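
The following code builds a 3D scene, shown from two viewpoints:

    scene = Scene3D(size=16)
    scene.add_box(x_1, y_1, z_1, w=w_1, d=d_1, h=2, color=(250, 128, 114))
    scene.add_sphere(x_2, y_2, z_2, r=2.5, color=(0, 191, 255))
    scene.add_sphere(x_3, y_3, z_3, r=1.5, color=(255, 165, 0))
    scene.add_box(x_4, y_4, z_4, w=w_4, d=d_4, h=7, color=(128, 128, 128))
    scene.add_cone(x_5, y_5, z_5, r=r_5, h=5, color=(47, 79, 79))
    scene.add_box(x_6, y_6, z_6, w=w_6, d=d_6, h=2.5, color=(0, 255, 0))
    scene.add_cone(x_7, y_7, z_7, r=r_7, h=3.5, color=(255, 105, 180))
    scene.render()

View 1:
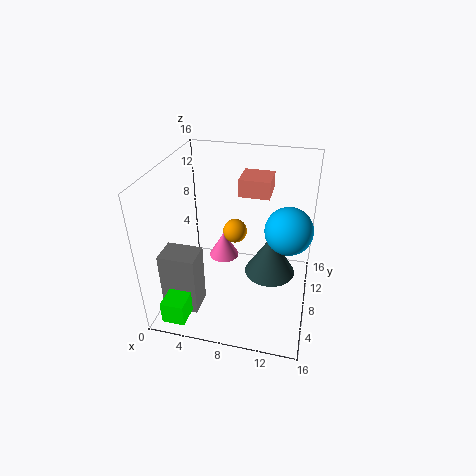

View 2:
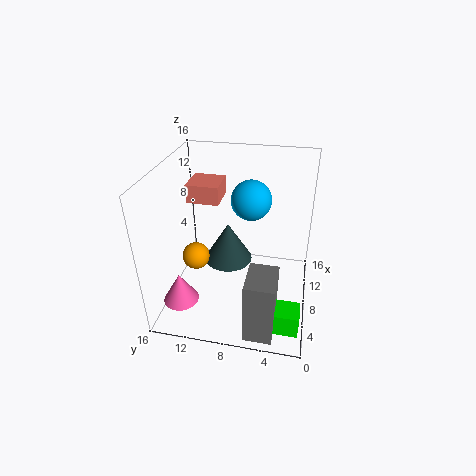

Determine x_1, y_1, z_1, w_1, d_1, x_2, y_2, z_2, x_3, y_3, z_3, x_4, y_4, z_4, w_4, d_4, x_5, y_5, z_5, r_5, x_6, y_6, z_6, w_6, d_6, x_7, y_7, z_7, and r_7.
x_1 = 7.5
y_1 = 10
z_1 = 12
w_1 = 3.5
d_1 = 3.5
x_2 = 13.5
y_2 = 7.5
z_2 = 10
x_3 = 6.5
y_3 = 12.5
z_3 = 6
x_4 = 0.5
y_4 = 3
z_4 = 0.5
w_4 = 4
d_4 = 3
x_5 = 11.5
y_5 = 10
z_5 = 2.5
r_5 = 3
x_6 = 1.5
y_6 = 0.5
z_6 = 1
w_6 = 2.5
d_6 = 2.5
x_7 = 4.5
y_7 = 14
z_7 = 1
r_7 = 2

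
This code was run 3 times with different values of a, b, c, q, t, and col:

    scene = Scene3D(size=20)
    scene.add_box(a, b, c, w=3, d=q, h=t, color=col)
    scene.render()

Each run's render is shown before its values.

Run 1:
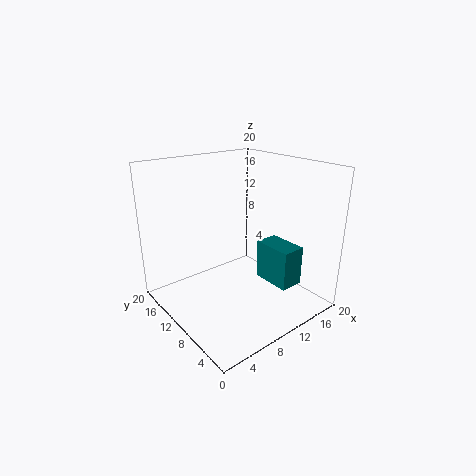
a = 10, b = 1, c = 6, q = 5, t = 5, col = 'teal'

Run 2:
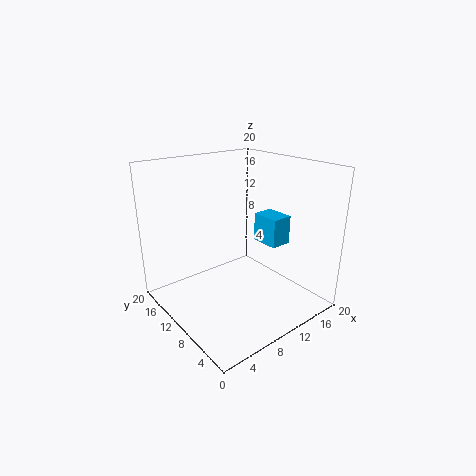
a = 13, b = 6, c = 9, q = 4, t = 4, col = 'deepskyblue'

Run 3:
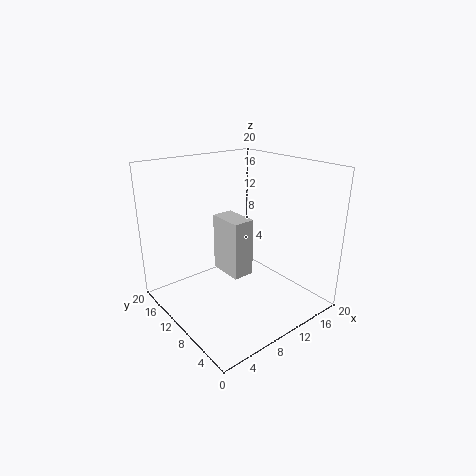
a = 8, b = 8, c = 5, q = 5, t = 8, col = 'lightgray'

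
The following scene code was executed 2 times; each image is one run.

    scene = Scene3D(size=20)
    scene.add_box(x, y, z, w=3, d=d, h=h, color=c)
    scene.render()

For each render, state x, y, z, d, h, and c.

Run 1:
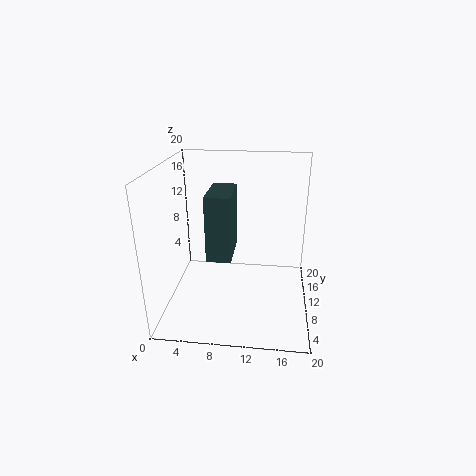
x = 7, y = 3, z = 10, d = 6, h = 8, c = 'darkslategray'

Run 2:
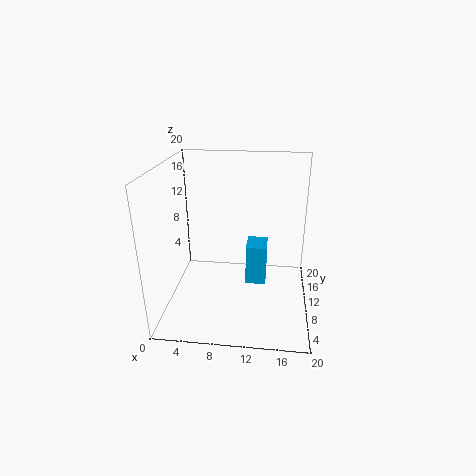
x = 11, y = 11, z = 2, d = 4, h = 6, c = 'deepskyblue'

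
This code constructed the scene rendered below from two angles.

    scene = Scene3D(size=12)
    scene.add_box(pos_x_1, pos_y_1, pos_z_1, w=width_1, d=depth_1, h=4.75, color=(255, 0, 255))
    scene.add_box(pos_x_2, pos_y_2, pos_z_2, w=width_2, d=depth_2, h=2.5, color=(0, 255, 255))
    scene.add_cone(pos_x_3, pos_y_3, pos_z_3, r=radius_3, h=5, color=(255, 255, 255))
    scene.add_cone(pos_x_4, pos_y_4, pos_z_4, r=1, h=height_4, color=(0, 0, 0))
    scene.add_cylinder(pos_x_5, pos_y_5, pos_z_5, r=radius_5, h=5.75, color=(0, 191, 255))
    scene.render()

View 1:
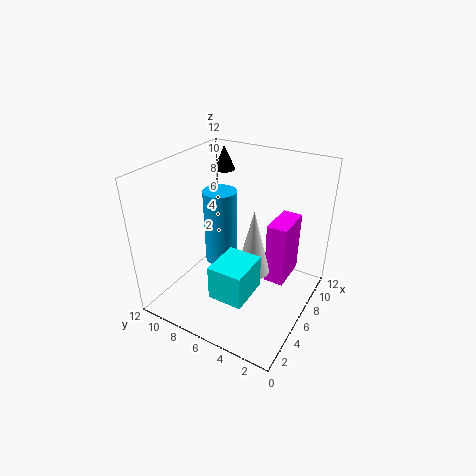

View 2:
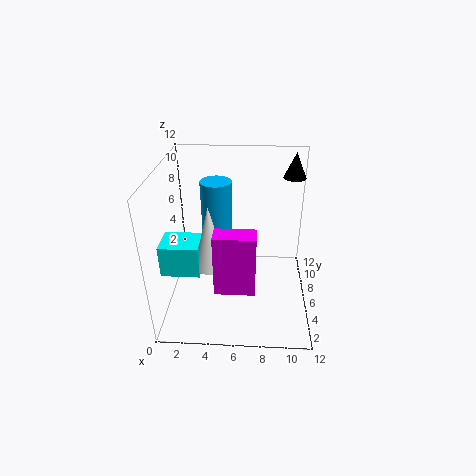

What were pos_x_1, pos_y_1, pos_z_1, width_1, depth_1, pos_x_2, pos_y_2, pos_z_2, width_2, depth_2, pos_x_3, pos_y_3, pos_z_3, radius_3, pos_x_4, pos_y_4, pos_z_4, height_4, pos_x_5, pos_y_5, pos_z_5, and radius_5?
pos_x_1 = 4.5, pos_y_1 = 1.25, pos_z_1 = 4, width_1 = 3, depth_1 = 1.5, pos_x_2 = 0.25, pos_y_2 = 2.5, pos_z_2 = 4.5, width_2 = 3, depth_2 = 2.5, pos_x_3 = 4, pos_y_3 = 3.5, pos_z_3 = 5, radius_3 = 1.25, pos_x_4 = 10.75, pos_y_4 = 10.25, pos_z_4 = 9.75, height_4 = 2.25, pos_x_5 = 4.25, pos_y_5 = 6.5, pos_z_5 = 5, radius_5 = 1.25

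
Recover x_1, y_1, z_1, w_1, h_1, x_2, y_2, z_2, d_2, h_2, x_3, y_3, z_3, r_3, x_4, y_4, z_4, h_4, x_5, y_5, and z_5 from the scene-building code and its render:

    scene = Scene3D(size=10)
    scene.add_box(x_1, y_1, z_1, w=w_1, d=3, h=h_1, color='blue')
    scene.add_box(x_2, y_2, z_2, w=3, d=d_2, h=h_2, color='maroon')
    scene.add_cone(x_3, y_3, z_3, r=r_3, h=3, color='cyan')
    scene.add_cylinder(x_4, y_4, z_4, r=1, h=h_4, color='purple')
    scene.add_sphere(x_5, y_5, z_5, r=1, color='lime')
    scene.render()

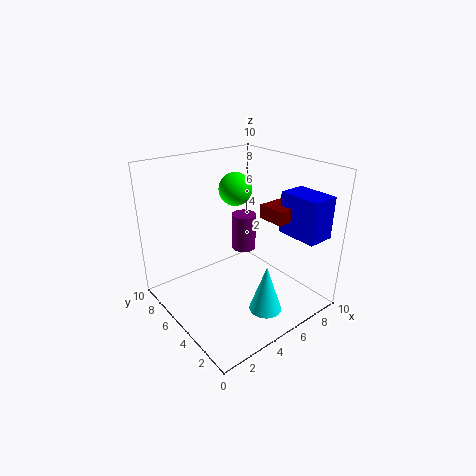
x_1 = 8
y_1 = 1
z_1 = 5
w_1 = 2
h_1 = 3
x_2 = 7
y_2 = 3
z_2 = 6
d_2 = 2
h_2 = 1
x_3 = 4
y_3 = 1
z_3 = 2
r_3 = 1
x_4 = 8
y_4 = 8
z_4 = 2
h_4 = 3
x_5 = 4
y_5 = 4
z_5 = 9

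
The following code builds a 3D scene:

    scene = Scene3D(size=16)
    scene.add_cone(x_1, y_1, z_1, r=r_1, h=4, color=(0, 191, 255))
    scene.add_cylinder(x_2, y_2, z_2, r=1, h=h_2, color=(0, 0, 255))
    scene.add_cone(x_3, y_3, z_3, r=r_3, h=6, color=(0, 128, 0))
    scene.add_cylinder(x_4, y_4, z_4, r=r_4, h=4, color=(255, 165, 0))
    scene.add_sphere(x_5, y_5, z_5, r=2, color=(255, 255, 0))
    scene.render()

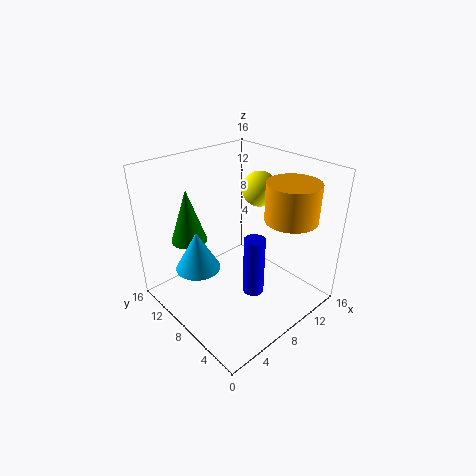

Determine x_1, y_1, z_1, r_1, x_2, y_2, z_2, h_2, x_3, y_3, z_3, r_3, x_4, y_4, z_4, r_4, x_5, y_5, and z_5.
x_1 = 2.5; y_1 = 8; z_1 = 6.75; r_1 = 2.25; x_2 = 5.25; y_2 = 2.75; z_2 = 5.5; h_2 = 5.75; x_3 = 4.25; y_3 = 12; z_3 = 7.5; r_3 = 2; x_4 = 11; y_4 = 3.25; z_4 = 11; r_4 = 2.75; x_5 = 12; y_5 = 8.75; z_5 = 12.5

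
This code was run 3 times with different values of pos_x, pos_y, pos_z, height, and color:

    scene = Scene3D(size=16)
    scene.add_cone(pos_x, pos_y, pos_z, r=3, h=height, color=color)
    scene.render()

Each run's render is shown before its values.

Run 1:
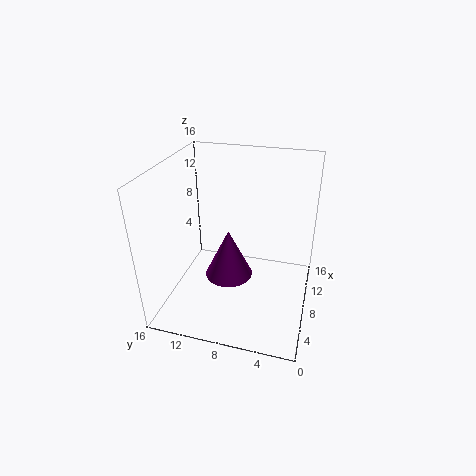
pos_x = 10.75; pos_y = 10; pos_z = 0.75; height = 6.25; color = 'purple'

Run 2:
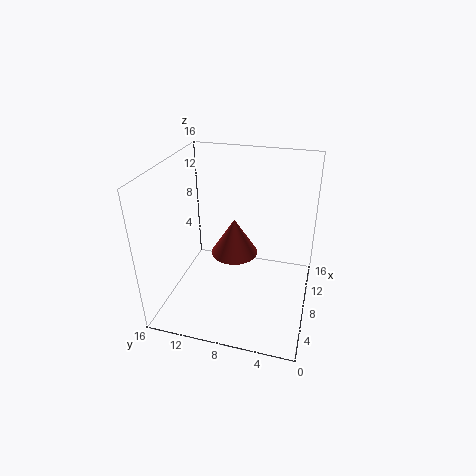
pos_x = 12.5; pos_y = 9.75; pos_z = 3; height = 4.75; color = 'brown'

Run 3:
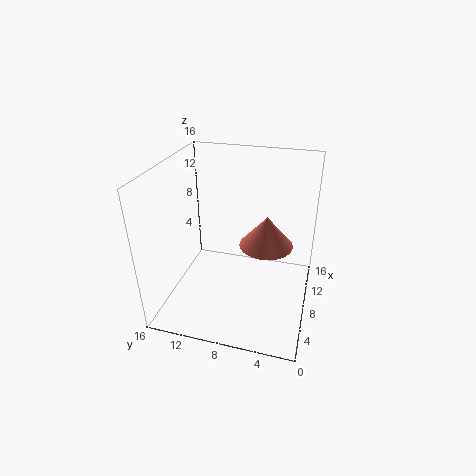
pos_x = 9; pos_y = 5; pos_z = 7; height = 3.5; color = 'salmon'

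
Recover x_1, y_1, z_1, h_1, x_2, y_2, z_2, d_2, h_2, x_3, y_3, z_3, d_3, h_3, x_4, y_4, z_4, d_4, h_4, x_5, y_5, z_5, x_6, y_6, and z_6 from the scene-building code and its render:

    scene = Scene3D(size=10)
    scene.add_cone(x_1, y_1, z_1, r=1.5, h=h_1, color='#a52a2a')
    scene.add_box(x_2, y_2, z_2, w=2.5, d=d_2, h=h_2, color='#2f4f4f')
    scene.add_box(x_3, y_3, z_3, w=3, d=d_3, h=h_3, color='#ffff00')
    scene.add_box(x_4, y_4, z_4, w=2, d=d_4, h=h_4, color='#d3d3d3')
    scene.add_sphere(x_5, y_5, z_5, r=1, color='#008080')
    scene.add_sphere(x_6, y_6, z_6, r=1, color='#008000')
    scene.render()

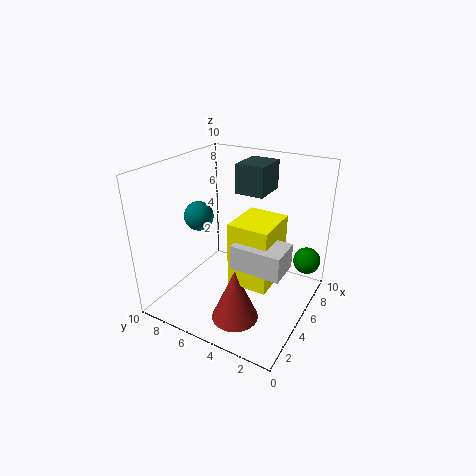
x_1 = 2, y_1 = 3.5, z_1 = 1, h_1 = 3.5, x_2 = 5.5, y_2 = 3.5, z_2 = 8, d_2 = 2, h_2 = 2, x_3 = 2, y_3 = 1.5, z_3 = 3.5, d_3 = 2.5, h_3 = 4, x_4 = 1.5, y_4 = 0.5, z_4 = 5, d_4 = 3, h_4 = 1.5, x_5 = 4, y_5 = 7.5, z_5 = 6.5, x_6 = 8.5, y_6 = 1, z_6 = 2.5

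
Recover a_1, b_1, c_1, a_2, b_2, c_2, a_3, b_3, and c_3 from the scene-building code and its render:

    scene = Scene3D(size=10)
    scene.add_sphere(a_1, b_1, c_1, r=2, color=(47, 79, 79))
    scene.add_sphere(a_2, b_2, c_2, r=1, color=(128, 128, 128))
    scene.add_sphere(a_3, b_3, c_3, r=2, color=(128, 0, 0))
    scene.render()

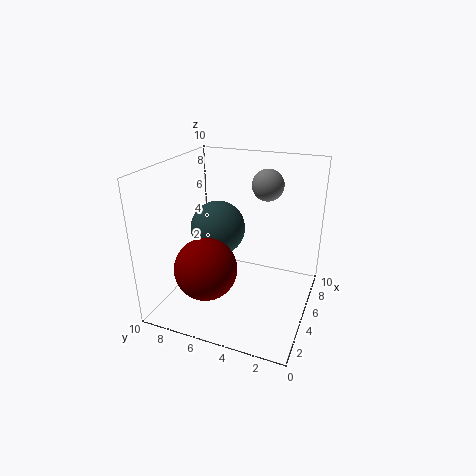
a_1 = 6, b_1 = 7, c_1 = 5, a_2 = 5, b_2 = 3, c_2 = 9, a_3 = 2, b_3 = 6, c_3 = 4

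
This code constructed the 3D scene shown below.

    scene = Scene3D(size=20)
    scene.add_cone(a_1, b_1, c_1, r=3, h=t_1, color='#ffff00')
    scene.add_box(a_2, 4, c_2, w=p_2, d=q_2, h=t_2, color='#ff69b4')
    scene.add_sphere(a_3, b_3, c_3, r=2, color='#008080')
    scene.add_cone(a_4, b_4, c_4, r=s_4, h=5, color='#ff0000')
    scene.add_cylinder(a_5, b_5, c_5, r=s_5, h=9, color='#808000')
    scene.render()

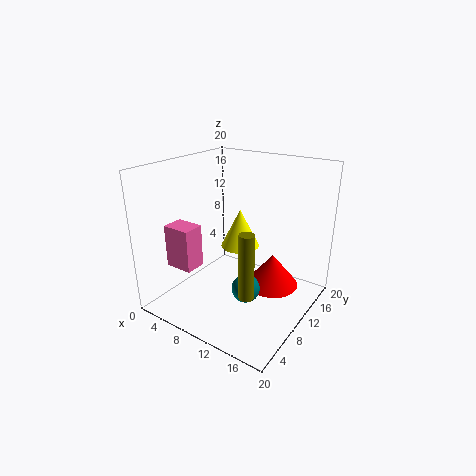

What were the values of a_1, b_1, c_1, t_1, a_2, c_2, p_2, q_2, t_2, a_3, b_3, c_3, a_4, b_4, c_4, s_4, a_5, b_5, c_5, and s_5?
a_1 = 7; b_1 = 15; c_1 = 6; t_1 = 6; a_2 = 2; c_2 = 6; p_2 = 4; q_2 = 3; t_2 = 6; a_3 = 12; b_3 = 9; c_3 = 3; a_4 = 13; b_4 = 15; c_4 = 1; s_4 = 4; a_5 = 14; b_5 = 6; c_5 = 4; s_5 = 1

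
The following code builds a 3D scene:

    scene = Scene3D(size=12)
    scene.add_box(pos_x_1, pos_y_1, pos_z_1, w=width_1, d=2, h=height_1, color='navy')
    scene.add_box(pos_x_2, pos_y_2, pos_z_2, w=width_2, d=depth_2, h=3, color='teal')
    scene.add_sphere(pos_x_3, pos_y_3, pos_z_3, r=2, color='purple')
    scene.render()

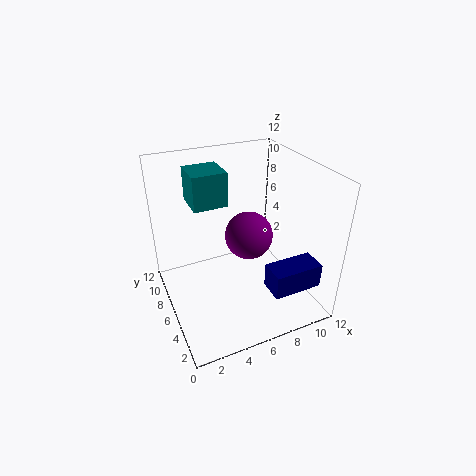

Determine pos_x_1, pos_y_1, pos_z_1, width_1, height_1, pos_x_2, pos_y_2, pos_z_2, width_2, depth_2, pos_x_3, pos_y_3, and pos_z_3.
pos_x_1 = 7, pos_y_1 = 1, pos_z_1 = 3, width_1 = 4, height_1 = 2, pos_x_2 = 3, pos_y_2 = 8, pos_z_2 = 8, width_2 = 3, depth_2 = 3, pos_x_3 = 7, pos_y_3 = 6, pos_z_3 = 6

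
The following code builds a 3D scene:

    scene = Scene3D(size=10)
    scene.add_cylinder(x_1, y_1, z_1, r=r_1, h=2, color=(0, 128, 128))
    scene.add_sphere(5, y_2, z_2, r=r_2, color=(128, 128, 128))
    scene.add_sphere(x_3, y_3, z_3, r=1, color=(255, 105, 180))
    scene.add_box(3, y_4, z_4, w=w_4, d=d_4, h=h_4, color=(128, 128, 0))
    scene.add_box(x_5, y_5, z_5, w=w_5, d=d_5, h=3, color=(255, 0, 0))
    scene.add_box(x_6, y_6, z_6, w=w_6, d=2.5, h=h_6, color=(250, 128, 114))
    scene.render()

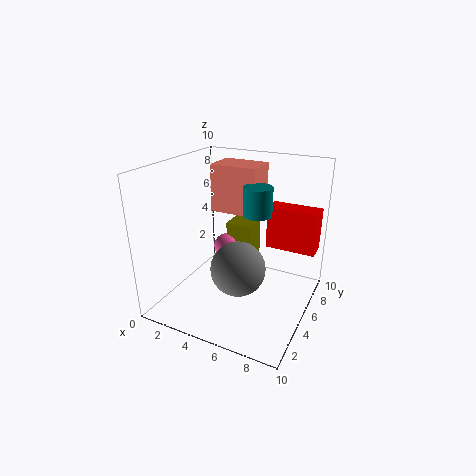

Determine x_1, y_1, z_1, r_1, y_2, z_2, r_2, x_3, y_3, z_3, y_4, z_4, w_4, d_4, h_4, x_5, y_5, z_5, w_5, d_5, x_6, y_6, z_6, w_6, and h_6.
x_1 = 6; y_1 = 6; z_1 = 6.5; r_1 = 1; y_2 = 5; z_2 = 2.5; r_2 = 2; x_3 = 3; y_3 = 7; z_3 = 3; y_4 = 7; z_4 = 2; w_4 = 2; d_4 = 2; h_4 = 3; x_5 = 6.5; y_5 = 6.5; z_5 = 4; w_5 = 3.5; d_5 = 1.5; x_6 = 2; y_6 = 6.5; z_6 = 6; w_6 = 3.5; h_6 = 3.5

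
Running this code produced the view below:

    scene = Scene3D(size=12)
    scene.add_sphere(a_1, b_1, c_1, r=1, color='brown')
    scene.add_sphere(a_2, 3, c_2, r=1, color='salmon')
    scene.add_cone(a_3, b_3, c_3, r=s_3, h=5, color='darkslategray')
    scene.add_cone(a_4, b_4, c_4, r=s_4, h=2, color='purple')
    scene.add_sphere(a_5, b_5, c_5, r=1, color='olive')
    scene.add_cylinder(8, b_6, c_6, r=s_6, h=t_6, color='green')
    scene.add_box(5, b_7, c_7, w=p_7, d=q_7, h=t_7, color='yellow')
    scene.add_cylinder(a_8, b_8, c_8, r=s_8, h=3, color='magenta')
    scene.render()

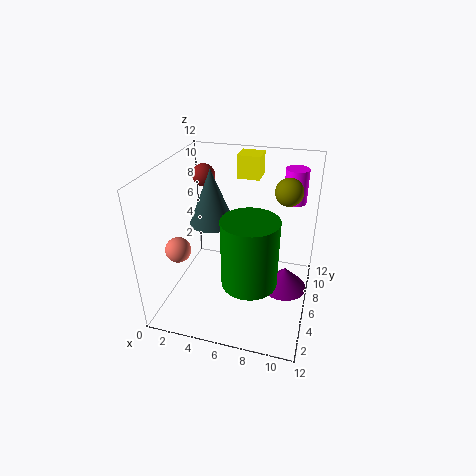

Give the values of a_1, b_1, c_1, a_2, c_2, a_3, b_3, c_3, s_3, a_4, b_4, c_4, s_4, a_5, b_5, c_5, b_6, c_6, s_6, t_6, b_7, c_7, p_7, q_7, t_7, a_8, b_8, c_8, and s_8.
a_1 = 2, b_1 = 9, c_1 = 10, a_2 = 2, c_2 = 6, a_3 = 3, b_3 = 8, c_3 = 6, s_3 = 2, a_4 = 10, b_4 = 7, c_4 = 1, s_4 = 2, a_5 = 10, b_5 = 5, c_5 = 11, b_6 = 2, c_6 = 5, s_6 = 2, t_6 = 5, b_7 = 9, c_7 = 10, p_7 = 2, q_7 = 2, t_7 = 2, a_8 = 10, b_8 = 10, c_8 = 8, s_8 = 1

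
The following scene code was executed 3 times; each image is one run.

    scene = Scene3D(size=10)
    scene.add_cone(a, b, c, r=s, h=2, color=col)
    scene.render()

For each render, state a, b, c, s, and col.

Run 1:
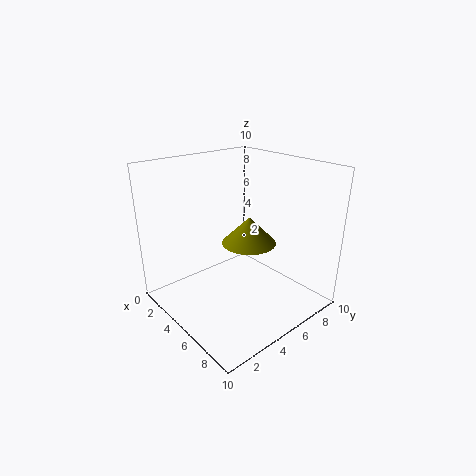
a = 4.5, b = 6.5, c = 4, s = 2, col = 'olive'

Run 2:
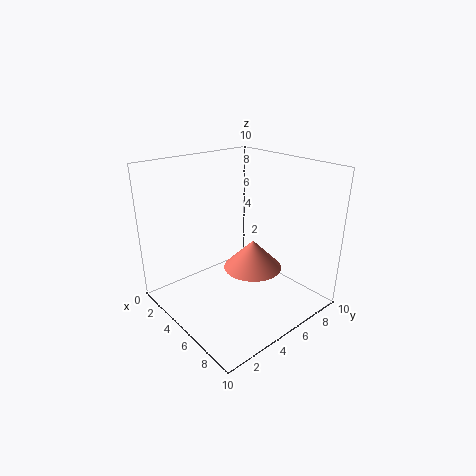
a = 6, b = 5.5, c = 3, s = 2, col = 'salmon'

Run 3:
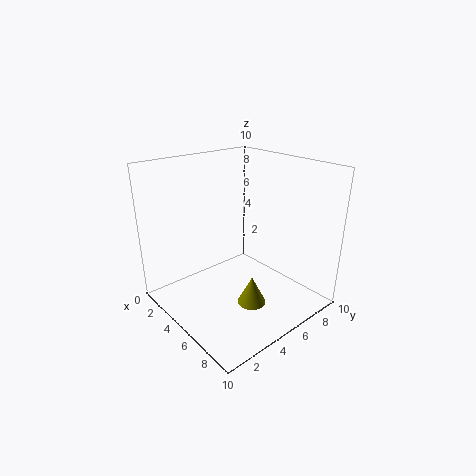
a = 6.5, b = 5, c = 0.5, s = 1, col = 'olive'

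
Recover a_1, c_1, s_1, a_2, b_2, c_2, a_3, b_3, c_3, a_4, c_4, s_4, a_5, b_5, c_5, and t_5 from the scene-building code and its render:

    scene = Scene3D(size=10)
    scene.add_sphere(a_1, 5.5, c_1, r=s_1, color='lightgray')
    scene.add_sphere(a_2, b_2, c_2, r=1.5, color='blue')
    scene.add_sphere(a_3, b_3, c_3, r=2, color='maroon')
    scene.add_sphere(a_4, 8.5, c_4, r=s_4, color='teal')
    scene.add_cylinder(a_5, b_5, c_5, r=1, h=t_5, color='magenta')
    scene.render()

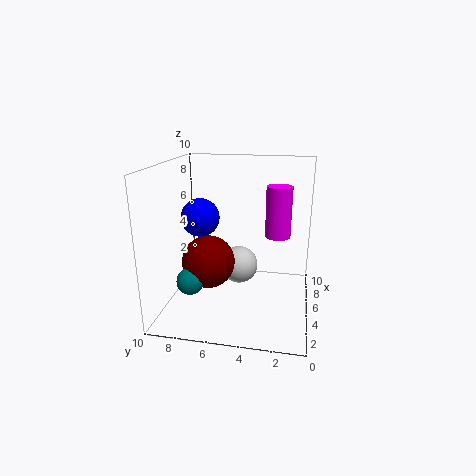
a_1 = 8, c_1 = 1.5, s_1 = 1.5, a_2 = 7.5, b_2 = 8.5, c_2 = 5.5, a_3 = 6, b_3 = 7.5, c_3 = 2.5, a_4 = 4.5, c_4 = 1.5, s_4 = 1, a_5 = 8.5, b_5 = 2.5, c_5 = 4, t_5 = 4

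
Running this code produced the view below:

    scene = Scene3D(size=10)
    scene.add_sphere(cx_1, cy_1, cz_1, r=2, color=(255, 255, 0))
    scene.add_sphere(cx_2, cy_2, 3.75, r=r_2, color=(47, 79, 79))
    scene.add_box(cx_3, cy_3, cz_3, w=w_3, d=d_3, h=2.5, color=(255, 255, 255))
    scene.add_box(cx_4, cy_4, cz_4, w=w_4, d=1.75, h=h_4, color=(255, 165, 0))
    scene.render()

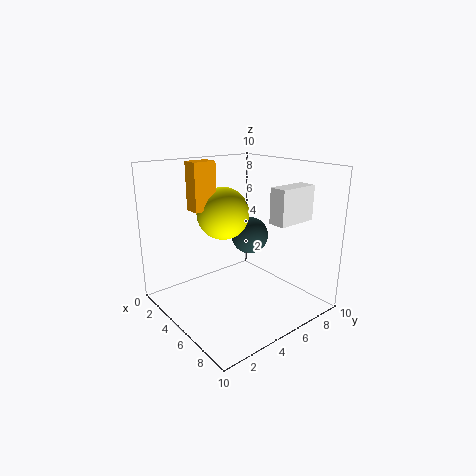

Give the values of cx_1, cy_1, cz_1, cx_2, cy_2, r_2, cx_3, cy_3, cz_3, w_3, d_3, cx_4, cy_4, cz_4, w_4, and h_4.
cx_1 = 2.25
cy_1 = 5.75
cz_1 = 6
cx_2 = 2.5
cy_2 = 8.25
r_2 = 1.5
cx_3 = 6.25
cy_3 = 6.75
cz_3 = 6
w_3 = 1.25
d_3 = 3
cx_4 = 1.25
cy_4 = 3.25
cz_4 = 6.5
w_4 = 1.25
h_4 = 3.5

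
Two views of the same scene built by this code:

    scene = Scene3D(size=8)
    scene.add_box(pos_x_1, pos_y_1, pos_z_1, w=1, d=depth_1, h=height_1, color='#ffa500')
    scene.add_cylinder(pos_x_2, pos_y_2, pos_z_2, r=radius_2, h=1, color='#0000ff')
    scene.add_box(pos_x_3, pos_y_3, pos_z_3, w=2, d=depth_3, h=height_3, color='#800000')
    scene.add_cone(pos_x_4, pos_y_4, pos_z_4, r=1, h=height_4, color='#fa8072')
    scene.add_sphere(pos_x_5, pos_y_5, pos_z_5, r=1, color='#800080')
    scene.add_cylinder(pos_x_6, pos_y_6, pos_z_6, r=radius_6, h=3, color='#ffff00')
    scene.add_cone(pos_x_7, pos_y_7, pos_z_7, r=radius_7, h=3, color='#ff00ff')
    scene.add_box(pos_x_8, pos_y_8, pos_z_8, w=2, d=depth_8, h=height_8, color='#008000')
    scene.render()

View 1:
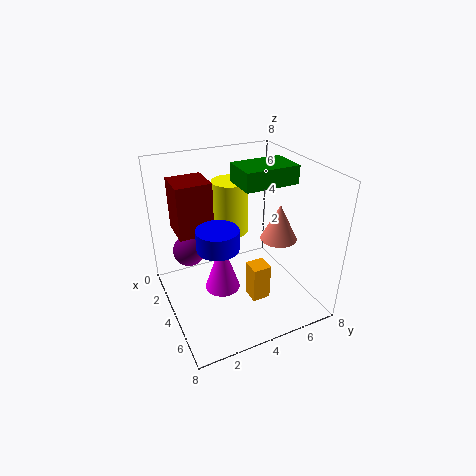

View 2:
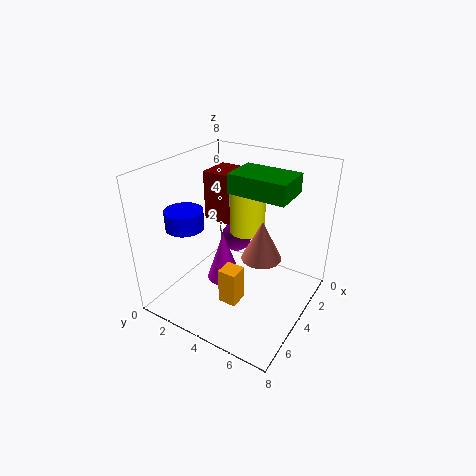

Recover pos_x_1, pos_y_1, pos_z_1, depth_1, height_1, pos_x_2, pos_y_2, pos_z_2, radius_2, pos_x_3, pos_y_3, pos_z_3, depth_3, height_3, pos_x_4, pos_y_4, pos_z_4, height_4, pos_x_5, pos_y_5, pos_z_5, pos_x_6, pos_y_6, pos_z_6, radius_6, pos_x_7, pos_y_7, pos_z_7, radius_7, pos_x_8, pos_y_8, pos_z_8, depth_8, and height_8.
pos_x_1 = 5, pos_y_1 = 4, pos_z_1 = 1, depth_1 = 1, height_1 = 2, pos_x_2 = 6, pos_y_2 = 2, pos_z_2 = 5, radius_2 = 1, pos_x_3 = 1, pos_y_3 = 1, pos_z_3 = 4, depth_3 = 2, height_3 = 3, pos_x_4 = 5, pos_y_4 = 6, pos_z_4 = 4, height_4 = 2, pos_x_5 = 1, pos_y_5 = 2, pos_z_5 = 2, pos_x_6 = 3, pos_y_6 = 4, pos_z_6 = 4, radius_6 = 1, pos_x_7 = 4, pos_y_7 = 3, pos_z_7 = 1, radius_7 = 1, pos_x_8 = 3, pos_y_8 = 4, pos_z_8 = 7, depth_8 = 3, height_8 = 1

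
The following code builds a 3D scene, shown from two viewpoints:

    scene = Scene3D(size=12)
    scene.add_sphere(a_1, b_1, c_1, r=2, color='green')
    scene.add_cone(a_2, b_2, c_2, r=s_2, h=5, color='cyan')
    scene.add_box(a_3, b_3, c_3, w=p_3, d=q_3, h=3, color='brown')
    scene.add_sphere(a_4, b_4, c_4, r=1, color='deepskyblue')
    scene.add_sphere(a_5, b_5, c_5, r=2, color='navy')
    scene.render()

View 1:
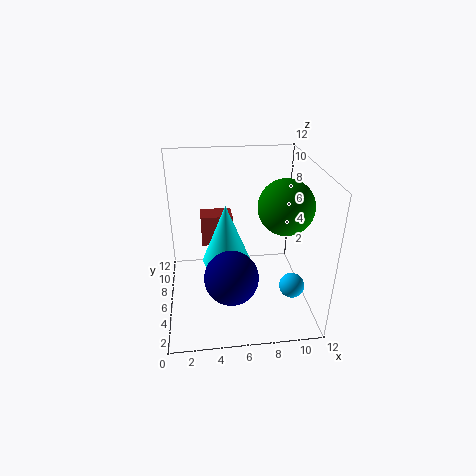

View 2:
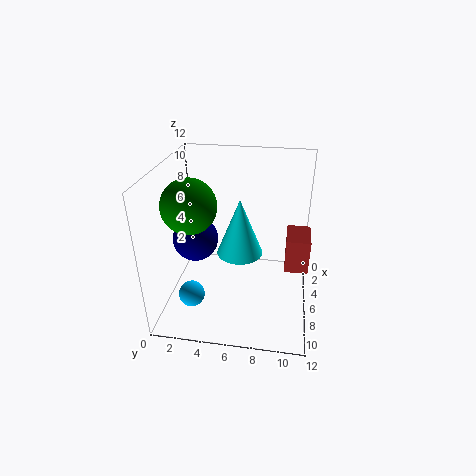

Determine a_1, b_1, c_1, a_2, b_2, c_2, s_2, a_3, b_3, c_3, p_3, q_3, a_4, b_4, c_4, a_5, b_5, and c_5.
a_1 = 9
b_1 = 3
c_1 = 10
a_2 = 5
b_2 = 6
c_2 = 4
s_2 = 2
a_3 = 3
b_3 = 10
c_3 = 3
p_3 = 3
q_3 = 2
a_4 = 10
b_4 = 3
c_4 = 3
a_5 = 5
b_5 = 2
c_5 = 5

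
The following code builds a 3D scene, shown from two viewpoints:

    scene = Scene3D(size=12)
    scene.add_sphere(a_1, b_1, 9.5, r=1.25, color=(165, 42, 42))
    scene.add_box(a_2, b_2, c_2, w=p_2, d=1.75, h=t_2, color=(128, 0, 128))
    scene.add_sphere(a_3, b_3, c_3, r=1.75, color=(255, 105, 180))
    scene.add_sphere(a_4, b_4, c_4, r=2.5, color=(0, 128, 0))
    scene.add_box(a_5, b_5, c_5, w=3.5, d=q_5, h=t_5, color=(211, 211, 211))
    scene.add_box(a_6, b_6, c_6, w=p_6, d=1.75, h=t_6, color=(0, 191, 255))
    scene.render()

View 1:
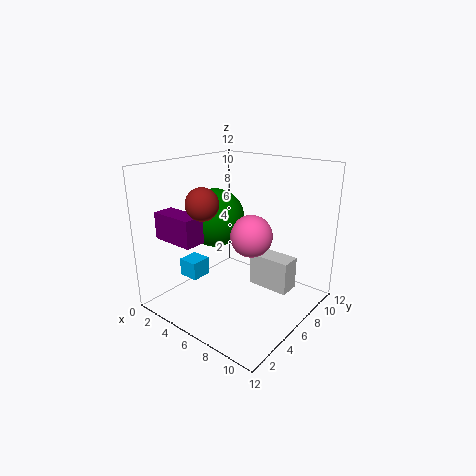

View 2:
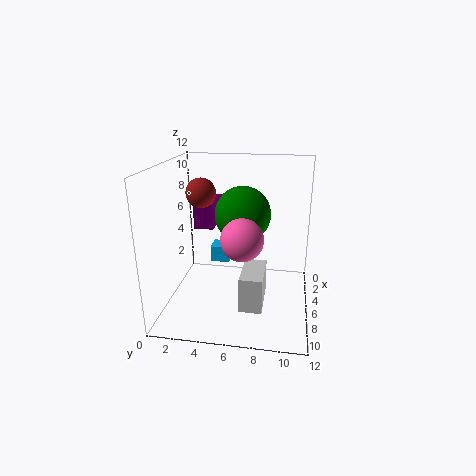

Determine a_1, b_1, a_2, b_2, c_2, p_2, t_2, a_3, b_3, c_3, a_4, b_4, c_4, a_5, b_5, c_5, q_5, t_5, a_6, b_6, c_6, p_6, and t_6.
a_1 = 5.25
b_1 = 2.75
a_2 = 0.75
b_2 = 1.75
c_2 = 6
p_2 = 3.75
t_2 = 2.25
a_3 = 7
b_3 = 6.5
c_3 = 6.25
a_4 = 3.5
b_4 = 6
c_4 = 7.25
a_5 = 6.75
b_5 = 6.75
c_5 = 1.75
q_5 = 1.75
t_5 = 2.75
a_6 = 2
b_6 = 3
c_6 = 2.5
p_6 = 1.75
t_6 = 1.5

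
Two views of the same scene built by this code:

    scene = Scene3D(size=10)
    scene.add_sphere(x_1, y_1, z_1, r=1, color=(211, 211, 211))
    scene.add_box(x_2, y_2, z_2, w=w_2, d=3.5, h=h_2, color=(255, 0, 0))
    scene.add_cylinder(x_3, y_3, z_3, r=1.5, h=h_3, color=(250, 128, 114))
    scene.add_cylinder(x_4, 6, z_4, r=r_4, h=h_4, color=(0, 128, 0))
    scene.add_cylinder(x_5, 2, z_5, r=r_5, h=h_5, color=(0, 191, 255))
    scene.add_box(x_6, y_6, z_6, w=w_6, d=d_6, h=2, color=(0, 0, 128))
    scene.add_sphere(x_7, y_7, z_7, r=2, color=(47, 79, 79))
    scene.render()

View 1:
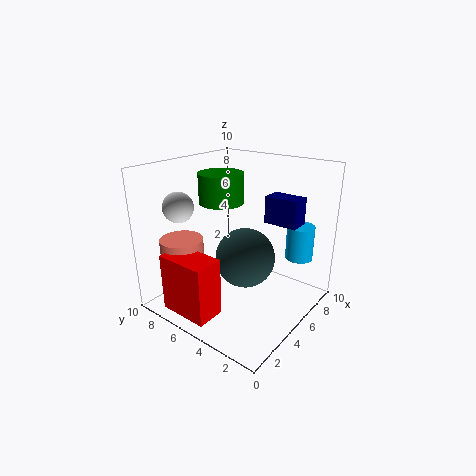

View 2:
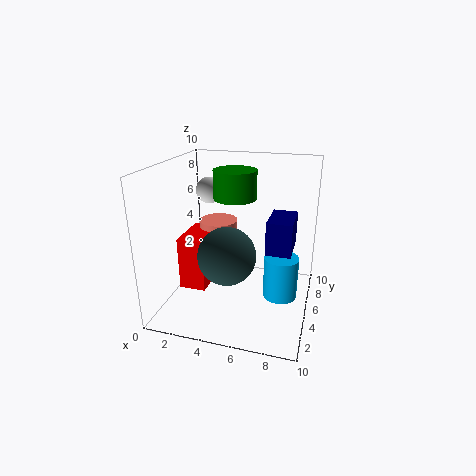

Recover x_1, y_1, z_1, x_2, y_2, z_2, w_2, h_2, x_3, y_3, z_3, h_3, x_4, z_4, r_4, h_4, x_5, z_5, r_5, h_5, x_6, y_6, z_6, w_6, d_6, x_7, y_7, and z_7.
x_1 = 2
y_1 = 7.5
z_1 = 7.5
x_2 = 0.5
y_2 = 4.5
z_2 = 0.5
w_2 = 2
h_2 = 4
x_3 = 2.5
y_3 = 8
z_3 = 3
h_3 = 2
x_4 = 4.5
z_4 = 7.5
r_4 = 1.5
h_4 = 2
x_5 = 8.5
z_5 = 3
r_5 = 1
h_5 = 2.5
x_6 = 7.5
y_6 = 2
z_6 = 5.5
w_6 = 1.5
d_6 = 2.5
x_7 = 4.5
y_7 = 4
z_7 = 4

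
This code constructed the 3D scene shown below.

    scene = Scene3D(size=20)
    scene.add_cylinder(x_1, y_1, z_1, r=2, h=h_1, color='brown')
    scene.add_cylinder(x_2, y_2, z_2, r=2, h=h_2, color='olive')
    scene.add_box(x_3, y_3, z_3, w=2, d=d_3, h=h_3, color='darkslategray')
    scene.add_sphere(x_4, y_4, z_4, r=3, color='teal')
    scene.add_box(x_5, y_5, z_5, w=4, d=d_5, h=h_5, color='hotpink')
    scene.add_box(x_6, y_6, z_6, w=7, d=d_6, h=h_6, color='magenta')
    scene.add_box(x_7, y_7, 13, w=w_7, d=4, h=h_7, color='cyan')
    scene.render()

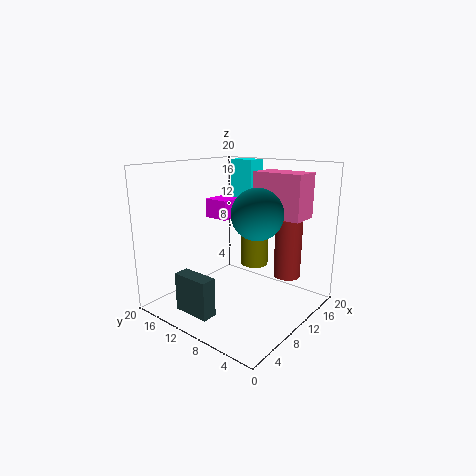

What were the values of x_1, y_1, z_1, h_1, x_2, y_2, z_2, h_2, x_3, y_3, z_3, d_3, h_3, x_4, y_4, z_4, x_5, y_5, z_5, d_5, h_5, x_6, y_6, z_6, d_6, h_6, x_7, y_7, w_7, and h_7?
x_1 = 17; y_1 = 6; z_1 = 3; h_1 = 9; x_2 = 14; y_2 = 10; z_2 = 5; h_2 = 7; x_3 = 1; y_3 = 8; z_3 = 2; d_3 = 5; h_3 = 5; x_4 = 6; y_4 = 4; z_4 = 15; x_5 = 12; y_5 = 2; z_5 = 13; d_5 = 7; h_5 = 6; x_6 = 13; y_6 = 15; z_6 = 11; d_6 = 4; h_6 = 3; x_7 = 17; y_7 = 13; w_7 = 3; h_7 = 7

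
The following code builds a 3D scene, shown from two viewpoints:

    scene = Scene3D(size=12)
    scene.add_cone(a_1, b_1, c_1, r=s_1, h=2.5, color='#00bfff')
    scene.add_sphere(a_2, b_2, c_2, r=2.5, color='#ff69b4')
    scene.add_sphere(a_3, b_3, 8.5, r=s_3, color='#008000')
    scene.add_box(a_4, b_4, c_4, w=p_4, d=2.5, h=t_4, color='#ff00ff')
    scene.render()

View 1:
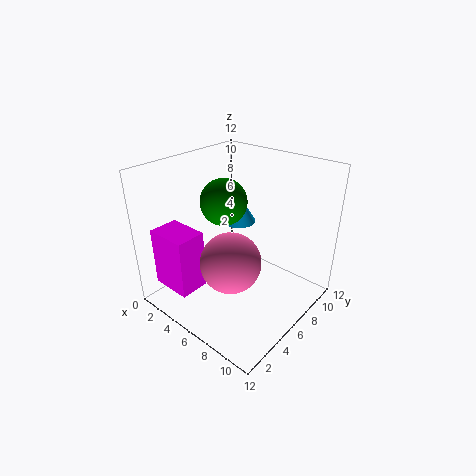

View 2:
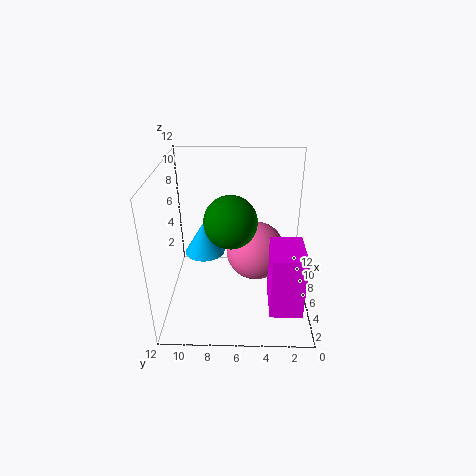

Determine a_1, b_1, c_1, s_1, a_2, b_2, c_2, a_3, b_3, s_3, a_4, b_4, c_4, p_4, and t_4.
a_1 = 4
b_1 = 8.5
c_1 = 6
s_1 = 1.5
a_2 = 6.5
b_2 = 4.5
c_2 = 4.5
a_3 = 4
b_3 = 6.5
s_3 = 2
a_4 = 1
b_4 = 1
c_4 = 2
p_4 = 3.5
t_4 = 5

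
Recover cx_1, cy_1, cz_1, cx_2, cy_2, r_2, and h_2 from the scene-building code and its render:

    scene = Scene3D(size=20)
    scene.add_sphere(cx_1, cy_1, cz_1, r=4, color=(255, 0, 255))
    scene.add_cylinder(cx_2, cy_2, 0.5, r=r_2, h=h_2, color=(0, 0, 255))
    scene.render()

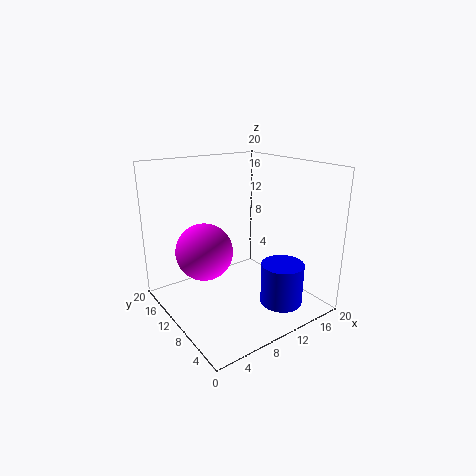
cx_1 = 6
cy_1 = 12.5
cz_1 = 8
cx_2 = 14.5
cy_2 = 5.5
r_2 = 3
h_2 = 6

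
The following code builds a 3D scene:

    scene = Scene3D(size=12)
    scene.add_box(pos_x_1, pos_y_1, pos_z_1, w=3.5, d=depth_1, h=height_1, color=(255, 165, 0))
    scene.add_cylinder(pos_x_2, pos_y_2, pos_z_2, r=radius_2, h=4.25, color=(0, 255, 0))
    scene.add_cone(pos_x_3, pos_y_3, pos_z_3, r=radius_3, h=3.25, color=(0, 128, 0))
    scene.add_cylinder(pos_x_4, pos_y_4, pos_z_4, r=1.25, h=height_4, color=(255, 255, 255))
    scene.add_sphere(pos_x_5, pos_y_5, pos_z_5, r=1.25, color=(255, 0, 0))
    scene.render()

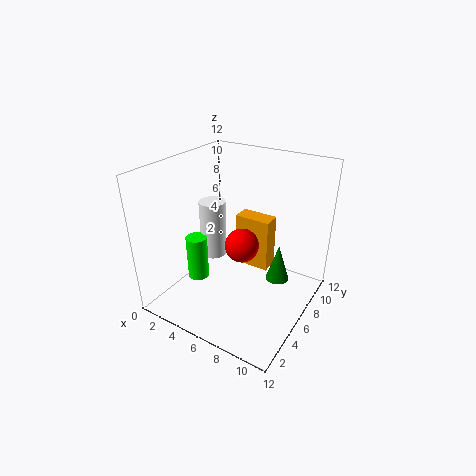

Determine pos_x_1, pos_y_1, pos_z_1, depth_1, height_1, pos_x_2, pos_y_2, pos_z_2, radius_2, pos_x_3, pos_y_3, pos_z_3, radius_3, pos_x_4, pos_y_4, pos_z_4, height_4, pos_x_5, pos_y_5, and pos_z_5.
pos_x_1 = 3.25, pos_y_1 = 10, pos_z_1 = 0.5, depth_1 = 1.75, height_1 = 5.25, pos_x_2 = 1.25, pos_y_2 = 6.25, pos_z_2 = 0.25, radius_2 = 1, pos_x_3 = 9, pos_y_3 = 7.75, pos_z_3 = 2, radius_3 = 1, pos_x_4 = 1.75, pos_y_4 = 8.25, pos_z_4 = 2, height_4 = 5.5, pos_x_5 = 7.75, pos_y_5 = 3.75, pos_z_5 = 7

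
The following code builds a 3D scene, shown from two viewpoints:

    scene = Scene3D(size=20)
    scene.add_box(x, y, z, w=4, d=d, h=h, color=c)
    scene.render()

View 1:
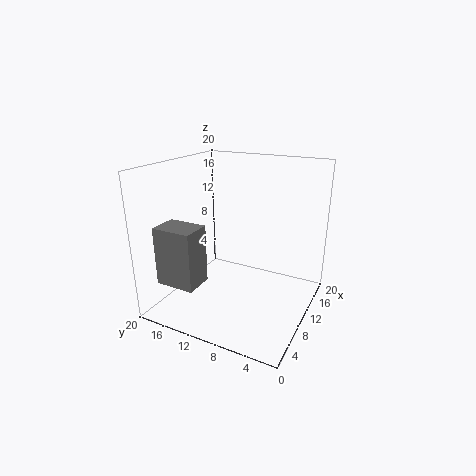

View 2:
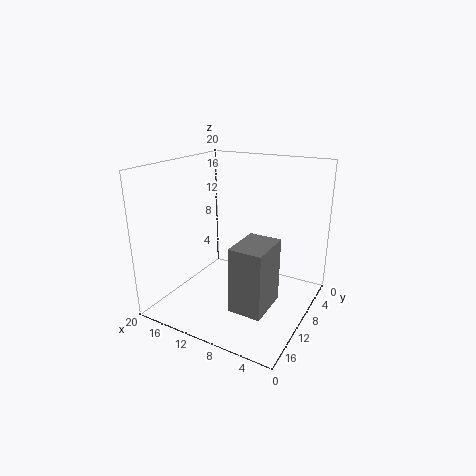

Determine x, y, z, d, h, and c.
x = 2.5
y = 13
z = 4.5
d = 5.5
h = 8
c = 'gray'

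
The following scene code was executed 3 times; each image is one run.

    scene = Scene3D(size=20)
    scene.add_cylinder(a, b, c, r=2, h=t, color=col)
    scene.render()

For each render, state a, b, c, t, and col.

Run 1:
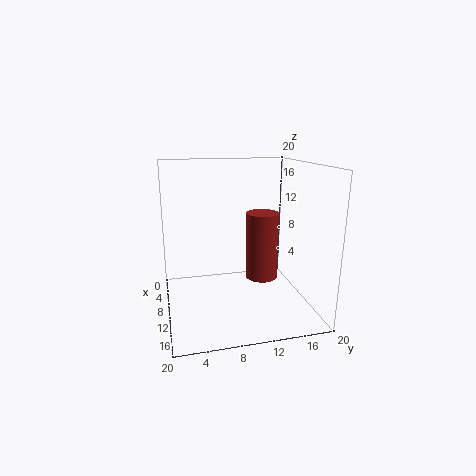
a = 15.25; b = 11.75; c = 6.5; t = 8.25; col = 'brown'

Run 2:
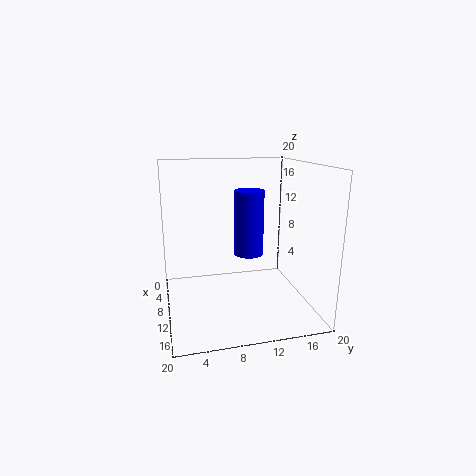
a = 11; b = 11.25; c = 8; t = 8.75; col = 'blue'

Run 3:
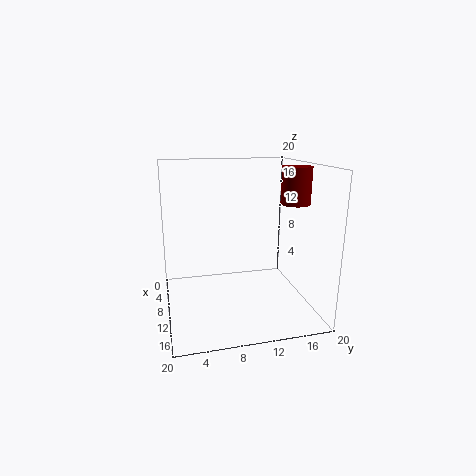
a = 11.75; b = 17.5; c = 14.75; t = 5; col = 'maroon'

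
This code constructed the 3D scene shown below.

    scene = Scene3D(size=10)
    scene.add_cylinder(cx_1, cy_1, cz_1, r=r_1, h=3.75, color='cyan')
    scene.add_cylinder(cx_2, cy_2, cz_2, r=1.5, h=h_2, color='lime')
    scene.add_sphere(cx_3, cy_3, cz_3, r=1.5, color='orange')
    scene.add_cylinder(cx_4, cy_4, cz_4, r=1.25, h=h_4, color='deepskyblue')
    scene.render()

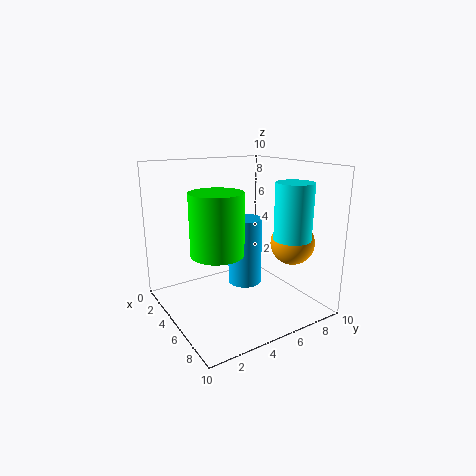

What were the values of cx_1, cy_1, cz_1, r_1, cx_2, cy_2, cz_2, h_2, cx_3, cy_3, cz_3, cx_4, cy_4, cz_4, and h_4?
cx_1 = 7.75
cy_1 = 7.5
cz_1 = 5.25
r_1 = 1.25
cx_2 = 8
cy_2 = 1.75
cz_2 = 5.5
h_2 = 3.5
cx_3 = 7.25
cy_3 = 8
cz_3 = 4.75
cx_4 = 4
cy_4 = 6.25
cz_4 = 1
h_4 = 5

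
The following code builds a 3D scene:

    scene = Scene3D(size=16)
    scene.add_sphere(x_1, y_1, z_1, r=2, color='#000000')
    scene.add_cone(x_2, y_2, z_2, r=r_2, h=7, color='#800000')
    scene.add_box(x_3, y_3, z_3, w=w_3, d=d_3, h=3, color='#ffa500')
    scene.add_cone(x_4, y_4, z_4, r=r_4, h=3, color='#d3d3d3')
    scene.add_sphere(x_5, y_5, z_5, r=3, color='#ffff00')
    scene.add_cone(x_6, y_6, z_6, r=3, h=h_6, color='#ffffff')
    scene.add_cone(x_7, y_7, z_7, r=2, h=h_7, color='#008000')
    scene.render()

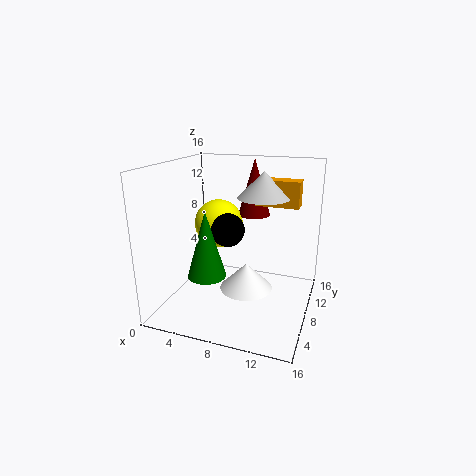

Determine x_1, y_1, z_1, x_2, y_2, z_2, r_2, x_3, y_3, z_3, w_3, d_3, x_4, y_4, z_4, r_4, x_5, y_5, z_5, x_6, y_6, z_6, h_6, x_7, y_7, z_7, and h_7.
x_1 = 6
y_1 = 10
z_1 = 8
x_2 = 8
y_2 = 14
z_2 = 9
r_2 = 2
x_3 = 9
y_3 = 11
z_3 = 11
w_3 = 5
d_3 = 2
x_4 = 10
y_4 = 11
z_4 = 12
r_4 = 3
x_5 = 4
y_5 = 12
z_5 = 8
x_6 = 9
y_6 = 8
z_6 = 2
h_6 = 3
x_7 = 6
y_7 = 4
z_7 = 5
h_7 = 7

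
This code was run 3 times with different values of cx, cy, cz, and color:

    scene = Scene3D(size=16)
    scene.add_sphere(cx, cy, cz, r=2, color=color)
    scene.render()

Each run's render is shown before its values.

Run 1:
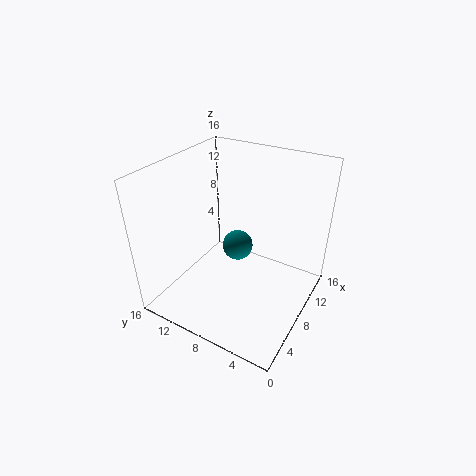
cx = 13, cy = 11, cz = 3, color = 'teal'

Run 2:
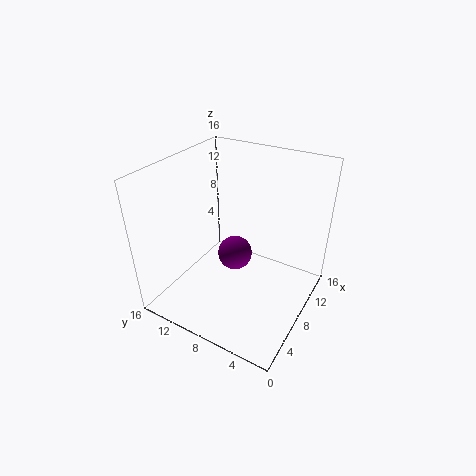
cx = 9, cy = 9, cz = 5, color = 'purple'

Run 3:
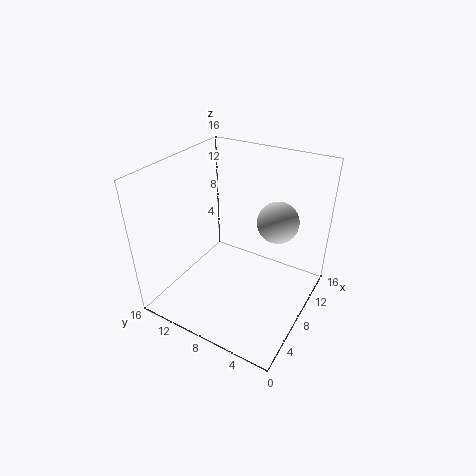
cx = 7, cy = 3, cz = 12, color = 'lightgray'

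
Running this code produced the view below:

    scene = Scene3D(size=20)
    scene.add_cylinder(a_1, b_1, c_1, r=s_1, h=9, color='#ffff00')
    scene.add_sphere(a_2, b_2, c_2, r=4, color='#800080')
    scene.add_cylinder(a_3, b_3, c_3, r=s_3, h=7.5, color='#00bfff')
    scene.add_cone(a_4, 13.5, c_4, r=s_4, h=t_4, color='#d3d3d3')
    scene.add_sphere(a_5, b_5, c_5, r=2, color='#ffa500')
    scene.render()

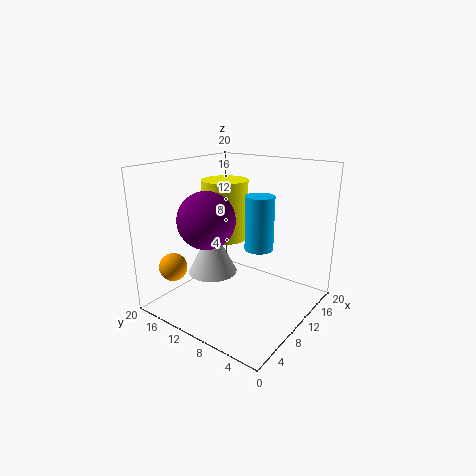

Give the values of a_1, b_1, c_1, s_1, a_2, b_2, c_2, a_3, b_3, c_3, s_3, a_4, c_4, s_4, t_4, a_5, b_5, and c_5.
a_1 = 13.5; b_1 = 15; c_1 = 8; s_1 = 3.5; a_2 = 7.5; b_2 = 13.5; c_2 = 12.5; a_3 = 11.5; b_3 = 7.5; c_3 = 8.5; s_3 = 2; a_4 = 8.5; c_4 = 4.5; s_4 = 3.5; t_4 = 7; a_5 = 4.5; b_5 = 17.5; c_5 = 5.5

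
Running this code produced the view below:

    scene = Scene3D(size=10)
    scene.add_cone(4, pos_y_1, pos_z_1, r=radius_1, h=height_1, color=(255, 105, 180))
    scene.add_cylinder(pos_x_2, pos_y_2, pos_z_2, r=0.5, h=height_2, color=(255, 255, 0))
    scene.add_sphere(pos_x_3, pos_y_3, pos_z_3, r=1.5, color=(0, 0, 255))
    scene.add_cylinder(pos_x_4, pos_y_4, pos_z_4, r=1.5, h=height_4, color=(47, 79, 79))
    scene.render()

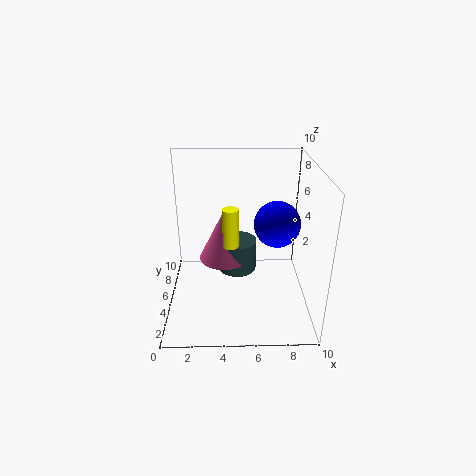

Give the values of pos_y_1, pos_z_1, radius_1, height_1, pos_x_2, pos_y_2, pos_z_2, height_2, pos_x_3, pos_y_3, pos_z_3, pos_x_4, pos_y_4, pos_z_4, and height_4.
pos_y_1 = 7.5
pos_z_1 = 2
radius_1 = 2
height_1 = 4
pos_x_2 = 4.5
pos_y_2 = 3
pos_z_2 = 5.5
height_2 = 2.5
pos_x_3 = 7.5
pos_y_3 = 4
pos_z_3 = 6.5
pos_x_4 = 5
pos_y_4 = 7.5
pos_z_4 = 1
height_4 = 2.5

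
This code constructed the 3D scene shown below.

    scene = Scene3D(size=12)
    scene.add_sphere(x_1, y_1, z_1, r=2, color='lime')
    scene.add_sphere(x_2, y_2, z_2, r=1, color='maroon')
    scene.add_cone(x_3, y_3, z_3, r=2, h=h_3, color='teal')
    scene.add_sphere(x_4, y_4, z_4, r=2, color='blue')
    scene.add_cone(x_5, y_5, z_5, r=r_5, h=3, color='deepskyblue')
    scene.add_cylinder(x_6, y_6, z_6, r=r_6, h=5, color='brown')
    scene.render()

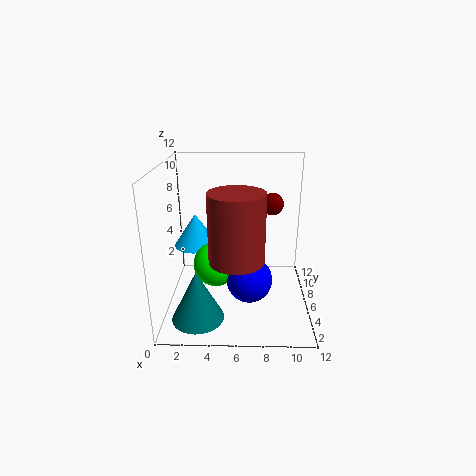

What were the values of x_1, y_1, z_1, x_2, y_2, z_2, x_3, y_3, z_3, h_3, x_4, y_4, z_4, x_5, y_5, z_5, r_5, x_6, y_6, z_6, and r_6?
x_1 = 4; y_1 = 7; z_1 = 3; x_2 = 9; y_2 = 9; z_2 = 8; x_3 = 3; y_3 = 2; z_3 = 1; h_3 = 4; x_4 = 7; y_4 = 6; z_4 = 2; x_5 = 2; y_5 = 9; z_5 = 4; r_5 = 2; x_6 = 6; y_6 = 2; z_6 = 6; r_6 = 2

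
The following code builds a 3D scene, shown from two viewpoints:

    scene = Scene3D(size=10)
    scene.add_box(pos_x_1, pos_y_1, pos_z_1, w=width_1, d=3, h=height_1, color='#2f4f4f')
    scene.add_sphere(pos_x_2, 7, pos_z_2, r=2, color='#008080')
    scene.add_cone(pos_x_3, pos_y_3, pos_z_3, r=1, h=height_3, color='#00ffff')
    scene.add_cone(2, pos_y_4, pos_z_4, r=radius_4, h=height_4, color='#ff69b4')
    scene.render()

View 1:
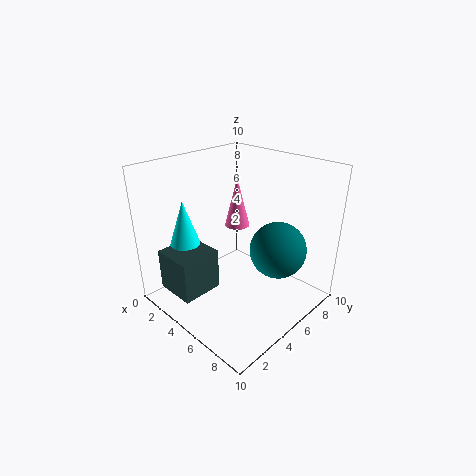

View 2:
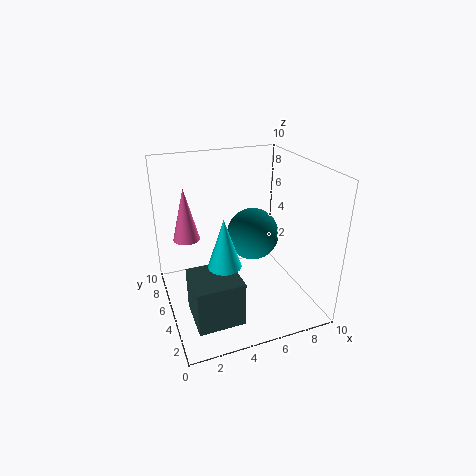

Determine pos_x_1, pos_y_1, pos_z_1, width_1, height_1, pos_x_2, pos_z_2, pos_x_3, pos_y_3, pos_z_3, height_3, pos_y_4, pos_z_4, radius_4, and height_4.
pos_x_1 = 1
pos_y_1 = 1
pos_z_1 = 1
width_1 = 3
height_1 = 3
pos_x_2 = 7
pos_z_2 = 4
pos_x_3 = 3
pos_y_3 = 2
pos_z_3 = 5
height_3 = 3
pos_y_4 = 8
pos_z_4 = 4
radius_4 = 1
height_4 = 4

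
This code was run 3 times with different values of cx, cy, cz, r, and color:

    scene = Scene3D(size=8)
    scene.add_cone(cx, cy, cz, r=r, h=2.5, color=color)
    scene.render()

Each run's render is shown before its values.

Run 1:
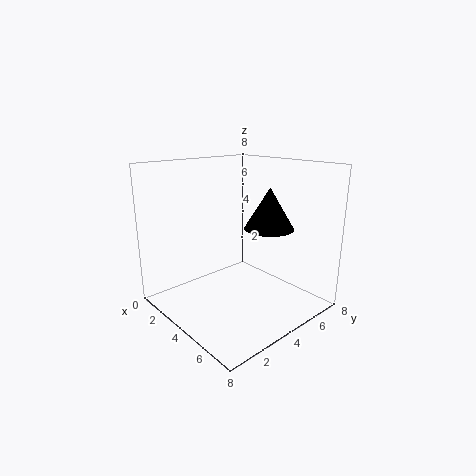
cx = 4; cy = 6.5; cz = 4; r = 1.5; color = 'black'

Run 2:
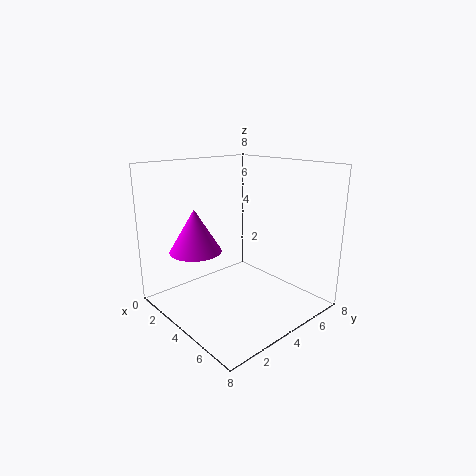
cx = 2; cy = 2.5; cz = 3; r = 1.5; color = 'magenta'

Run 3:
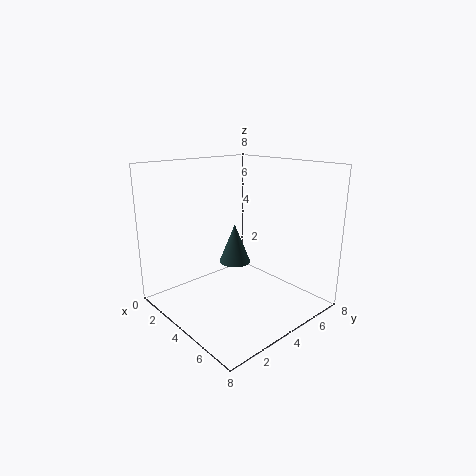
cx = 2; cy = 5.5; cz = 1.5; r = 1; color = 'darkslategray'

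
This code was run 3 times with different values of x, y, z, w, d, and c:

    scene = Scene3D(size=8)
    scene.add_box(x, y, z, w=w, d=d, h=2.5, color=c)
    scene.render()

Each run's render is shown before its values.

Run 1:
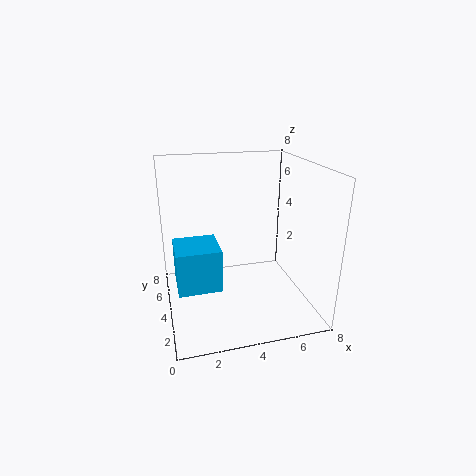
x = 0.5, y = 3.5, z = 1, w = 2.5, d = 2.5, c = 'deepskyblue'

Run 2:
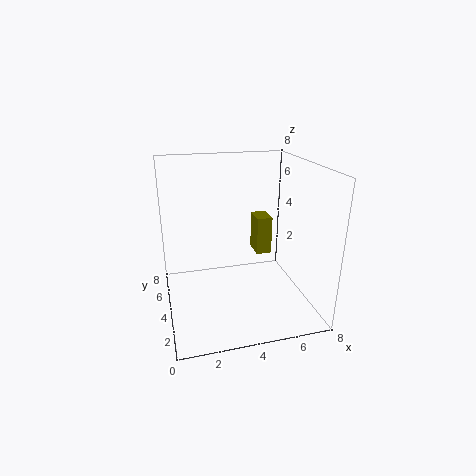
x = 6, y = 6.5, z = 1.5, w = 1, d = 1.5, c = 'olive'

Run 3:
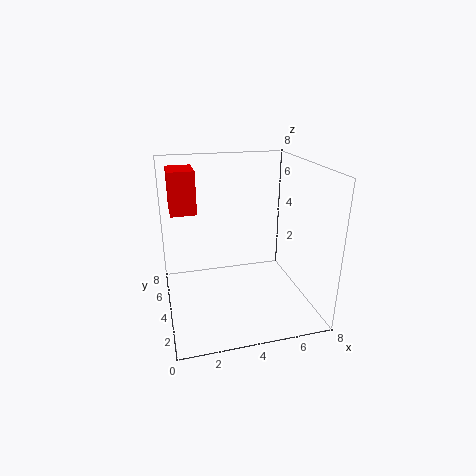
x = 0.5, y = 5.5, z = 5, w = 1.5, d = 2, c = 'red'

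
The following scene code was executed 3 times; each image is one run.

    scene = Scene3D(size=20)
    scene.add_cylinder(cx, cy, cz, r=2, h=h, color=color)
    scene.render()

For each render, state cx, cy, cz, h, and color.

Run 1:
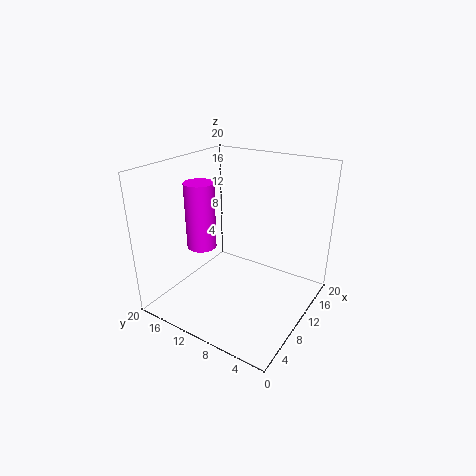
cx = 7, cy = 14, cz = 9, h = 9, color = 'magenta'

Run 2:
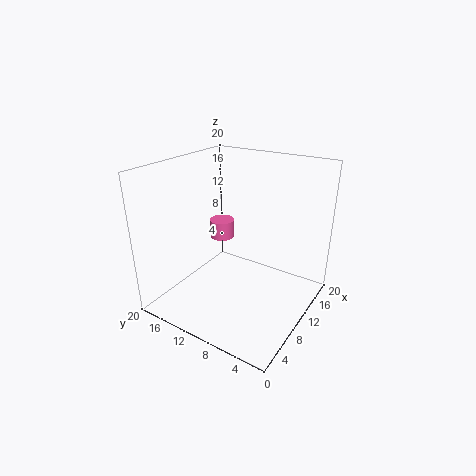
cx = 16, cy = 17, cz = 6, h = 3, color = 'hotpink'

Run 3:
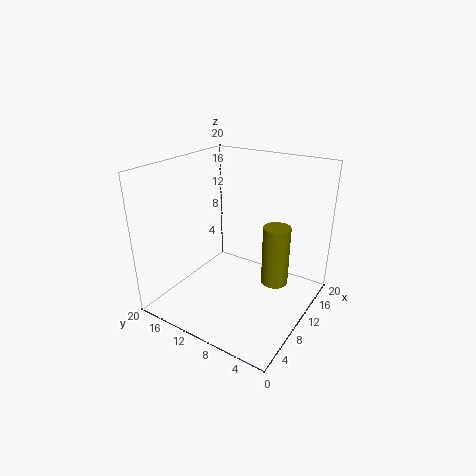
cx = 14, cy = 6, cz = 2, h = 9, color = 'olive'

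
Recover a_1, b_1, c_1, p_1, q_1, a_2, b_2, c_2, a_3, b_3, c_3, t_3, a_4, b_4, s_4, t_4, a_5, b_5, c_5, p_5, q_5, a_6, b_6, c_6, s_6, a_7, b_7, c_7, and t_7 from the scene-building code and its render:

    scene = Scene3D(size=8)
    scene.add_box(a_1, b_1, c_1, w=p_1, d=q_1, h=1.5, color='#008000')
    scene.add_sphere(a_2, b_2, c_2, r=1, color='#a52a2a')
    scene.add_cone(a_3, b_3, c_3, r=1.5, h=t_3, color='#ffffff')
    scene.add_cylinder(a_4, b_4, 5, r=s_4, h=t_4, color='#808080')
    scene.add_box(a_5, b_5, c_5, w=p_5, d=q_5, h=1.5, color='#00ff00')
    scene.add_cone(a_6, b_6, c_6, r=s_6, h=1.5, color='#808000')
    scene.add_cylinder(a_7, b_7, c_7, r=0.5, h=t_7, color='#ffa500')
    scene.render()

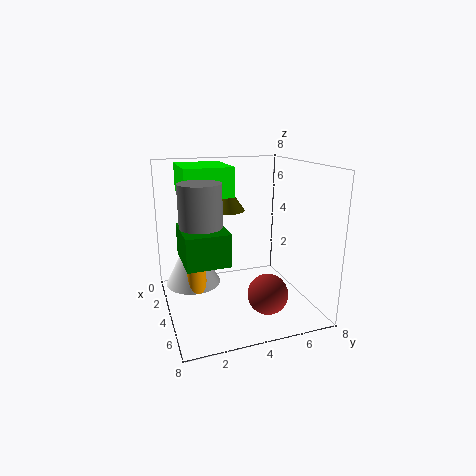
a_1 = 5; b_1 = 0.5; c_1 = 4; p_1 = 2.5; q_1 = 2; a_2 = 7; b_2 = 4.5; c_2 = 2; a_3 = 3.5; b_3 = 1.5; c_3 = 1.5; t_3 = 3; a_4 = 6; b_4 = 1.5; s_4 = 1; t_4 = 2.5; a_5 = 2; b_5 = 1; c_5 = 6.5; p_5 = 3; q_5 = 2.5; a_6 = 3.5; b_6 = 3.5; c_6 = 5.5; s_6 = 1; a_7 = 4.5; b_7 = 1.5; c_7 = 1.5; t_7 = 2.5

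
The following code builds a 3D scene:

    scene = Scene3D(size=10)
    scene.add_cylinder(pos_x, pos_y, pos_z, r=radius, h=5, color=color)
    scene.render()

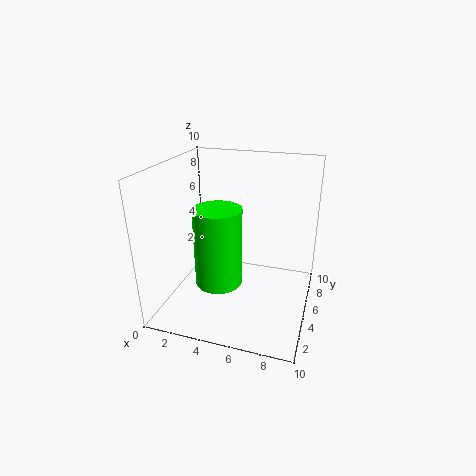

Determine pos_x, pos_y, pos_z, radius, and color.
pos_x = 4.5
pos_y = 2.5
pos_z = 3
radius = 1.5
color = 'lime'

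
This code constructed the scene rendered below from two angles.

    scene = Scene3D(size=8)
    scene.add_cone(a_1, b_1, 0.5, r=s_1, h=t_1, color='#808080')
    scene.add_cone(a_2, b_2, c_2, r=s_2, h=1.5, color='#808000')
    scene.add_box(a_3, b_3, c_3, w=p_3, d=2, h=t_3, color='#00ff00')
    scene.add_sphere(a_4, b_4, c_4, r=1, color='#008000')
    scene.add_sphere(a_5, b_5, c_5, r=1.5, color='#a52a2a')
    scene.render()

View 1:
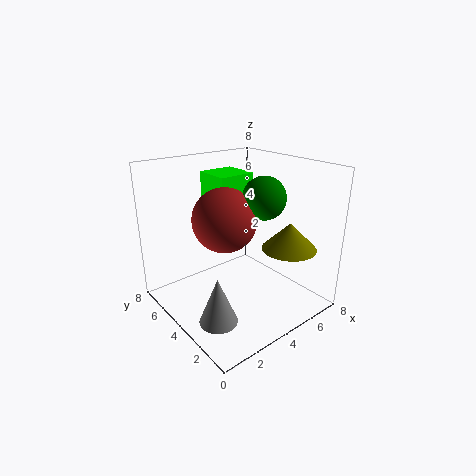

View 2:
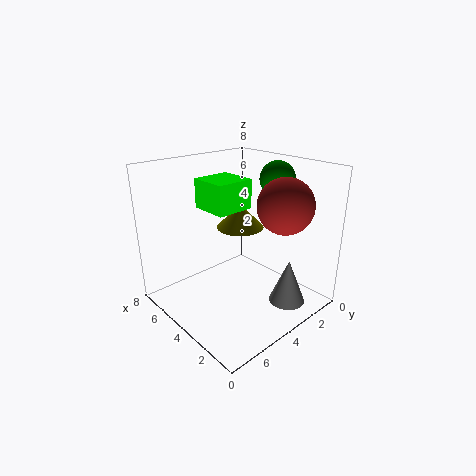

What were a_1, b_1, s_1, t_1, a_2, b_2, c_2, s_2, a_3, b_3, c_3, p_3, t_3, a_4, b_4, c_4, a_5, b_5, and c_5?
a_1 = 1.5; b_1 = 2.5; s_1 = 1; t_1 = 2.5; a_2 = 6; b_2 = 2; c_2 = 3.5; s_2 = 1.5; a_3 = 3; b_3 = 4; c_3 = 6; p_3 = 2; t_3 = 1.5; a_4 = 3.5; b_4 = 1.5; c_4 = 7; a_5 = 2; b_5 = 2.5; c_5 = 6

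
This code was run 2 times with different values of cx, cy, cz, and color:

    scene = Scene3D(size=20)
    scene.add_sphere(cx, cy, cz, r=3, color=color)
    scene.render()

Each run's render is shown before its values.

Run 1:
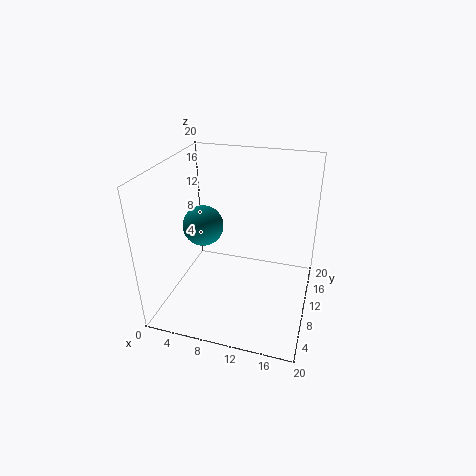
cx = 4
cy = 12
cz = 10
color = 'teal'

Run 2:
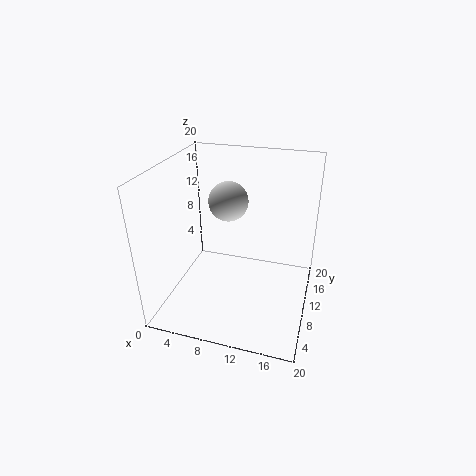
cx = 7
cy = 15
cz = 13
color = 'lightgray'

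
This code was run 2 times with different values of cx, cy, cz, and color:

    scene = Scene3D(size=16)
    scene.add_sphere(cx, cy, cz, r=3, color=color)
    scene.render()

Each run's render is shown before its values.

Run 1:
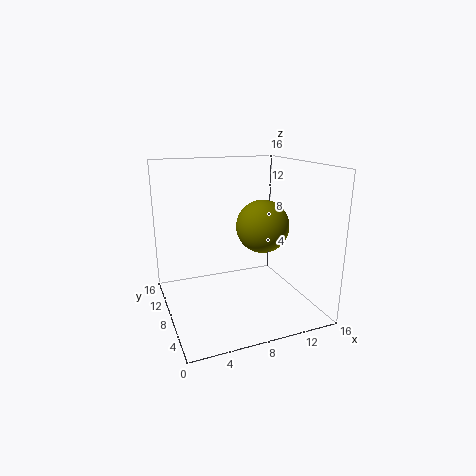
cx = 11
cy = 8
cz = 9
color = 'olive'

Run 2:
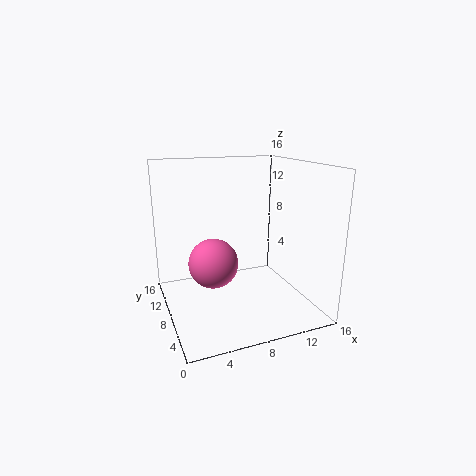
cx = 6
cy = 11
cz = 4
color = 'hotpink'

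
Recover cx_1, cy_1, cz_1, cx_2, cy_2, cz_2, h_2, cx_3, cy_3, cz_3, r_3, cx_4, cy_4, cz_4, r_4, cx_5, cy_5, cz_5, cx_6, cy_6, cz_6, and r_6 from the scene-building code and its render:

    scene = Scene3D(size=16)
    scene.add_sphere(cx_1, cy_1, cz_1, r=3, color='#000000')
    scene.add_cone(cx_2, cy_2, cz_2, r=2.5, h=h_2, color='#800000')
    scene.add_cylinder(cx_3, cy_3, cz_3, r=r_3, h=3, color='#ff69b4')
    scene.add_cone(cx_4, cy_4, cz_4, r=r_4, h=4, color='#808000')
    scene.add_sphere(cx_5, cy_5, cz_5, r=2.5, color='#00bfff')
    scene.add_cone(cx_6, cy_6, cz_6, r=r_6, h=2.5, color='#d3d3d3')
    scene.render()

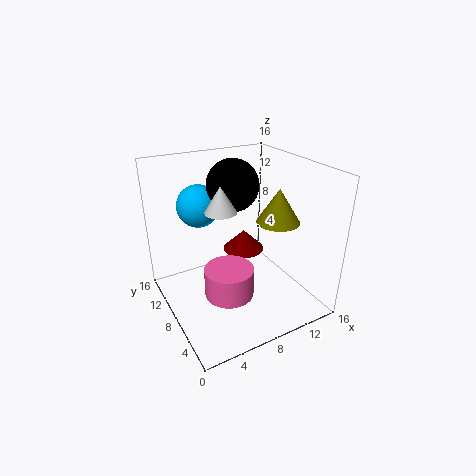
cx_1 = 9
cy_1 = 11
cz_1 = 13
cx_2 = 10.5
cy_2 = 11
cz_2 = 4.5
h_2 = 2.5
cx_3 = 5
cy_3 = 4.5
cz_3 = 4
r_3 = 2.5
cx_4 = 13
cy_4 = 7.5
cz_4 = 9
r_4 = 2.5
cx_5 = 5.5
cy_5 = 13
cz_5 = 10.5
cx_6 = 4.5
cy_6 = 5
cz_6 = 13
r_6 = 1.5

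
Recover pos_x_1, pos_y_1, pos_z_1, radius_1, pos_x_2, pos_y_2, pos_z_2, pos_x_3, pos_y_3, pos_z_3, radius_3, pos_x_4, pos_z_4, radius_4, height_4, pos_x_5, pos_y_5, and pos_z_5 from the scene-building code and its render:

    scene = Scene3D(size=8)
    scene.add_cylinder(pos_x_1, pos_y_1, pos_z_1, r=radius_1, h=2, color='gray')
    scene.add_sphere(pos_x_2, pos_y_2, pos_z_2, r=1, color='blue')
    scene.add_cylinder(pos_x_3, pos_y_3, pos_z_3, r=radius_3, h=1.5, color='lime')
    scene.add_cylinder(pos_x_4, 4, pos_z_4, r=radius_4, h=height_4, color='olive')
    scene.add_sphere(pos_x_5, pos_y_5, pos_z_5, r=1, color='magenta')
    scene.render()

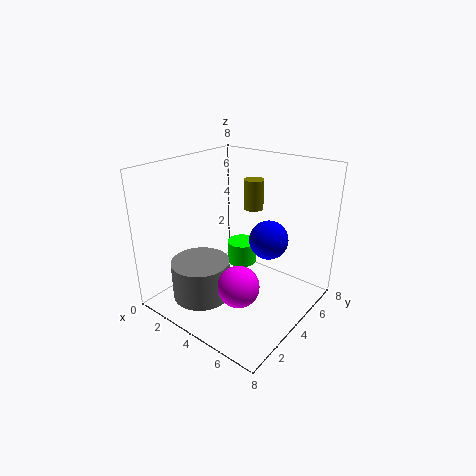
pos_x_1 = 3.5
pos_y_1 = 1.5
pos_z_1 = 1.5
radius_1 = 1.5
pos_x_2 = 6
pos_y_2 = 4
pos_z_2 = 4.5
pos_x_3 = 2
pos_y_3 = 7
pos_z_3 = 0.5
radius_3 = 1
pos_x_4 = 5
pos_z_4 = 6
radius_4 = 0.5
height_4 = 1.5
pos_x_5 = 6
pos_y_5 = 1.5
pos_z_5 = 3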